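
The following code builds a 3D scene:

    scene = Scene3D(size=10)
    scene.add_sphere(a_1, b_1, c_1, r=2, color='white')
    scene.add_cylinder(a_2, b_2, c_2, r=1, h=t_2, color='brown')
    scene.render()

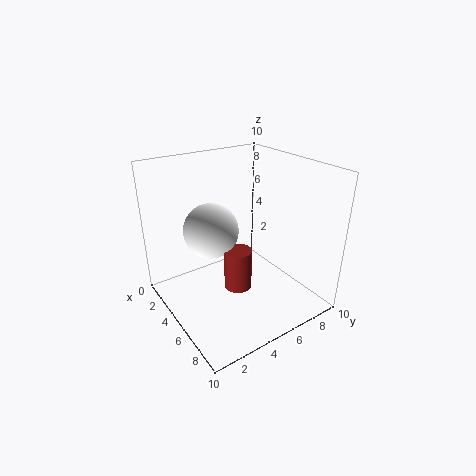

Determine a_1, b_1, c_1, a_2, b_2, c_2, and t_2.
a_1 = 3, b_1 = 4, c_1 = 5, a_2 = 5, b_2 = 5, c_2 = 1, t_2 = 3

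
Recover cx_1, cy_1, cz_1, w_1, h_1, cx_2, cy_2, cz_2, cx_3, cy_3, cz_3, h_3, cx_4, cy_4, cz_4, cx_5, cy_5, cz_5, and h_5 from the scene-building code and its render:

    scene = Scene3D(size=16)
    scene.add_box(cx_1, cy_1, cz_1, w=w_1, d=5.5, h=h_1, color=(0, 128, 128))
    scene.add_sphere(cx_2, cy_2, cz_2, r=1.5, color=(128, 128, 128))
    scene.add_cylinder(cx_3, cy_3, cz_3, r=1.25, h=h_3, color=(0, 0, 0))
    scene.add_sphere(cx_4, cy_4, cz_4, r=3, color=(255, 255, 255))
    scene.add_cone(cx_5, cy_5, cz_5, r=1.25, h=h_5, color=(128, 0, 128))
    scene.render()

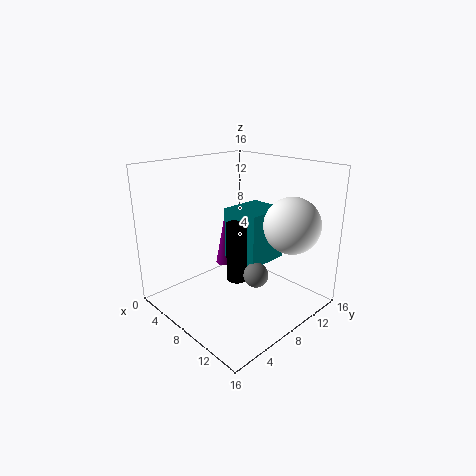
cx_1 = 3.5; cy_1 = 10; cz_1 = 3.5; w_1 = 5; h_1 = 6.5; cx_2 = 8.75; cy_2 = 10.25; cz_2 = 2.75; cx_3 = 6.5; cy_3 = 9.25; cz_3 = 1.75; h_3 = 7.25; cx_4 = 13; cy_4 = 11; cz_4 = 10; cx_5 = 2.75; cy_5 = 10.75; cz_5 = 2.25; h_5 = 6.75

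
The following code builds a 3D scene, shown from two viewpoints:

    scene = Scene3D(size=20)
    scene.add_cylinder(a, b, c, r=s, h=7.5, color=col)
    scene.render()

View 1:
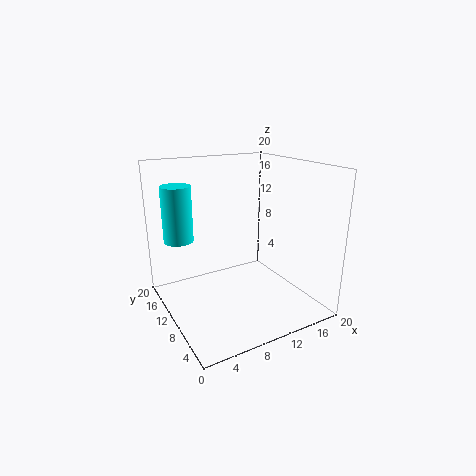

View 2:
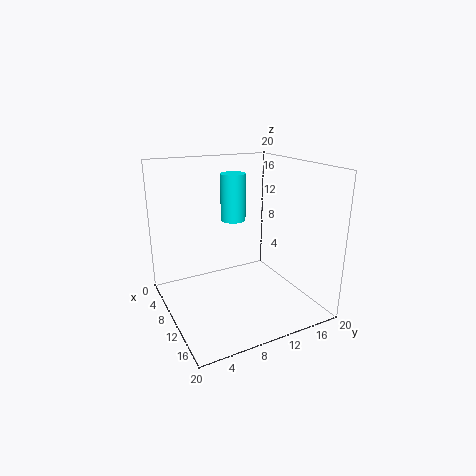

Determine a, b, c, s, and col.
a = 2.5, b = 13, c = 10, s = 2, col = 'cyan'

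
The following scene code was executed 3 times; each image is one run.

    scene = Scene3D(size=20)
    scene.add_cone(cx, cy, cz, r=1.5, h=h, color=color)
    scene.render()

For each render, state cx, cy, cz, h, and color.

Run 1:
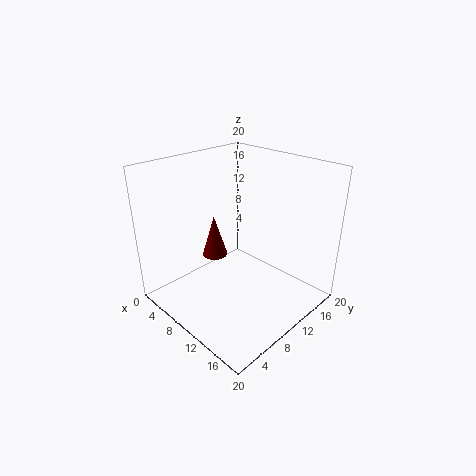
cx = 11.5, cy = 4.5, cz = 10.5, h = 5, color = 'maroon'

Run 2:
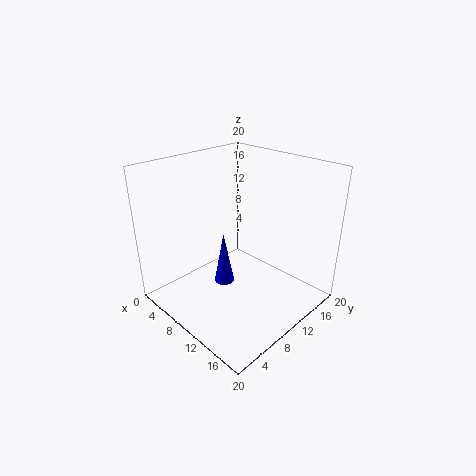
cx = 7, cy = 10, cz = 1.5, h = 8, color = 'blue'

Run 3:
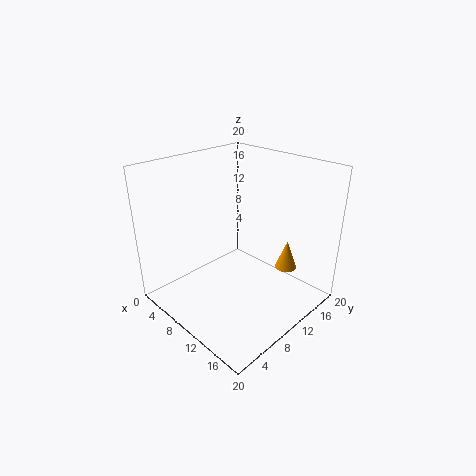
cx = 15.5, cy = 14, cz = 6, h = 4, color = 'orange'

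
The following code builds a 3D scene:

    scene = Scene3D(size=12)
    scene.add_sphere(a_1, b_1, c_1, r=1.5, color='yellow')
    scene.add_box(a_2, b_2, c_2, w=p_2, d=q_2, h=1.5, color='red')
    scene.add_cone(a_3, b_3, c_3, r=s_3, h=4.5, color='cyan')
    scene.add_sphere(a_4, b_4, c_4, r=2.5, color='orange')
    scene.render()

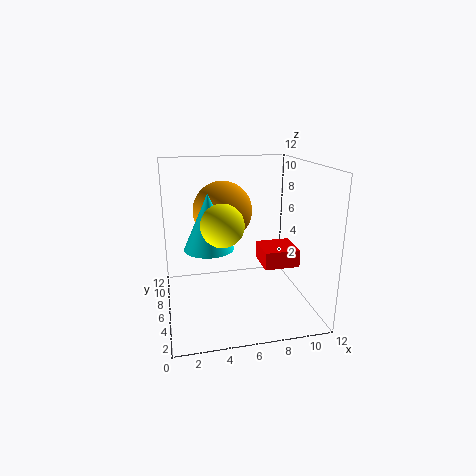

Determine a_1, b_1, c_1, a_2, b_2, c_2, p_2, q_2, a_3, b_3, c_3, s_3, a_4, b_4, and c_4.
a_1 = 4; b_1 = 2; c_1 = 8.5; a_2 = 8; b_2 = 4.5; c_2 = 3.5; p_2 = 3; q_2 = 3; a_3 = 3.5; b_3 = 5.5; c_3 = 5.5; s_3 = 2; a_4 = 5; b_4 = 7.5; c_4 = 8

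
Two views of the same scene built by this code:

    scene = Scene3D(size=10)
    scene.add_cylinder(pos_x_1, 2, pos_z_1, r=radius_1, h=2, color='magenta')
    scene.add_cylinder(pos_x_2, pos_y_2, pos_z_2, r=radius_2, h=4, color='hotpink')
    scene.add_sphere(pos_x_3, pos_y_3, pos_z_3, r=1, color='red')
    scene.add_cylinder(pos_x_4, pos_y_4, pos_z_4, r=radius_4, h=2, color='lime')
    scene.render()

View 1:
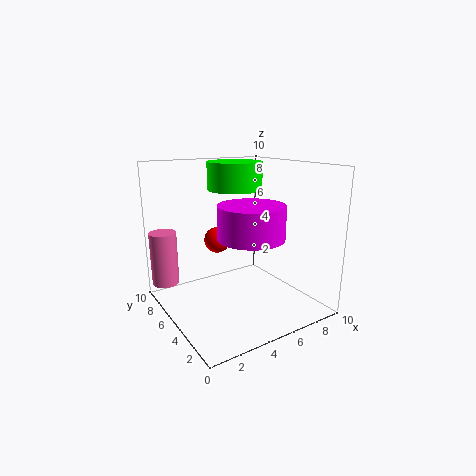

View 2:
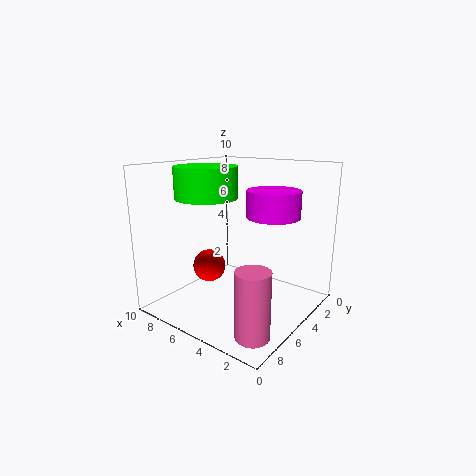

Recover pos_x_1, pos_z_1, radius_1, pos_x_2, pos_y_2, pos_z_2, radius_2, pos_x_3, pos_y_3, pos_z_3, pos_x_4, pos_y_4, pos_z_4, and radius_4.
pos_x_1 = 4, pos_z_1 = 6, radius_1 = 2, pos_x_2 = 1, pos_y_2 = 9, pos_z_2 = 1, radius_2 = 1, pos_x_3 = 5, pos_y_3 = 8, pos_z_3 = 4, pos_x_4 = 6, pos_y_4 = 7, pos_z_4 = 8, radius_4 = 2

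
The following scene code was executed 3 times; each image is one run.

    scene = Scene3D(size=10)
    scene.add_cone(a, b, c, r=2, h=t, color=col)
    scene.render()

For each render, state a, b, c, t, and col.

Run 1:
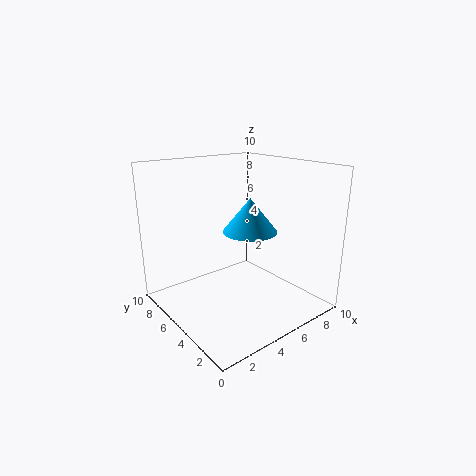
a = 6.5
b = 5.5
c = 5
t = 2.5
col = 'deepskyblue'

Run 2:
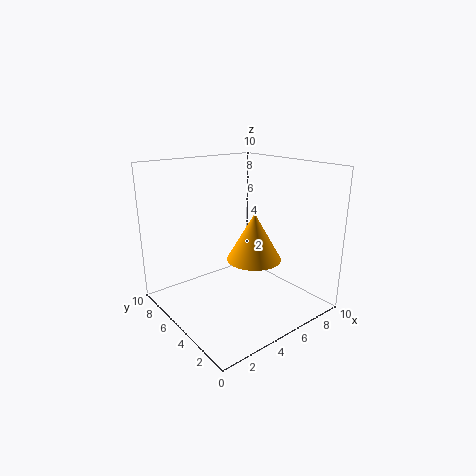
a = 6.5
b = 5
c = 3
t = 3.5
col = 'orange'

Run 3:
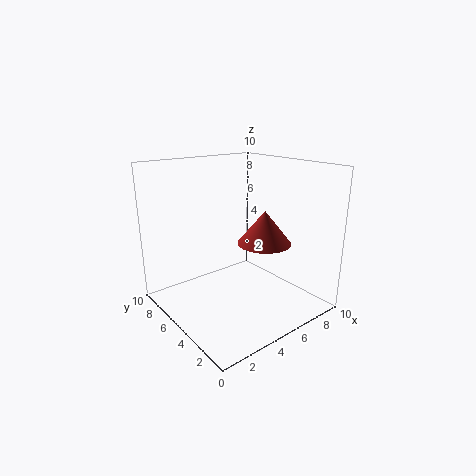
a = 7.5
b = 5
c = 4
t = 2.5
col = 'brown'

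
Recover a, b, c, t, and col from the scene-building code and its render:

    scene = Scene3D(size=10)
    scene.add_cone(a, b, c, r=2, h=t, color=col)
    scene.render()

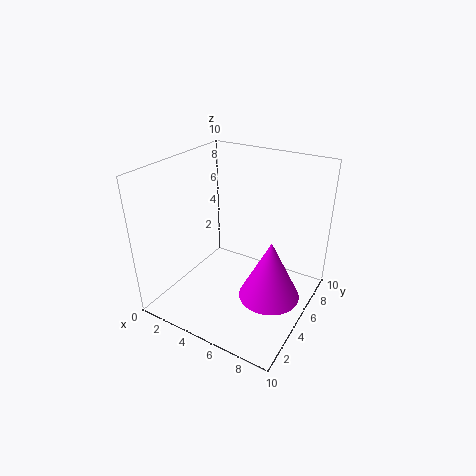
a = 8
b = 4
c = 2
t = 4
col = 'magenta'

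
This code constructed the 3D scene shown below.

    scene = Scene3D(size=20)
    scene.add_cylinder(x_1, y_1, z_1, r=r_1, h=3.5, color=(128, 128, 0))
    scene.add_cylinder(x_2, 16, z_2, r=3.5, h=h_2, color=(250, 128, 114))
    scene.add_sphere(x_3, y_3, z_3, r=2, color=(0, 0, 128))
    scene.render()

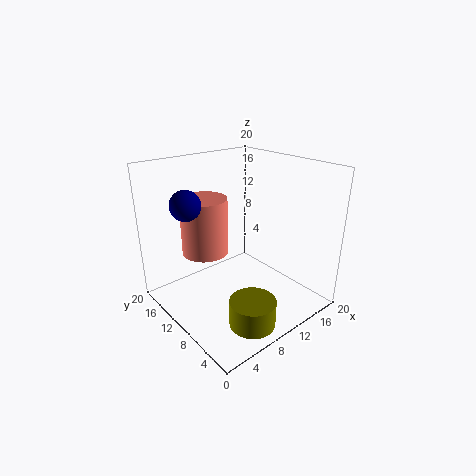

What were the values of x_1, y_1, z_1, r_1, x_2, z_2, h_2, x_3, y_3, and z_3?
x_1 = 7; y_1 = 3.5; z_1 = 1; r_1 = 3; x_2 = 8.5; z_2 = 6; h_2 = 8.5; x_3 = 3.5; y_3 = 12.5; z_3 = 15.5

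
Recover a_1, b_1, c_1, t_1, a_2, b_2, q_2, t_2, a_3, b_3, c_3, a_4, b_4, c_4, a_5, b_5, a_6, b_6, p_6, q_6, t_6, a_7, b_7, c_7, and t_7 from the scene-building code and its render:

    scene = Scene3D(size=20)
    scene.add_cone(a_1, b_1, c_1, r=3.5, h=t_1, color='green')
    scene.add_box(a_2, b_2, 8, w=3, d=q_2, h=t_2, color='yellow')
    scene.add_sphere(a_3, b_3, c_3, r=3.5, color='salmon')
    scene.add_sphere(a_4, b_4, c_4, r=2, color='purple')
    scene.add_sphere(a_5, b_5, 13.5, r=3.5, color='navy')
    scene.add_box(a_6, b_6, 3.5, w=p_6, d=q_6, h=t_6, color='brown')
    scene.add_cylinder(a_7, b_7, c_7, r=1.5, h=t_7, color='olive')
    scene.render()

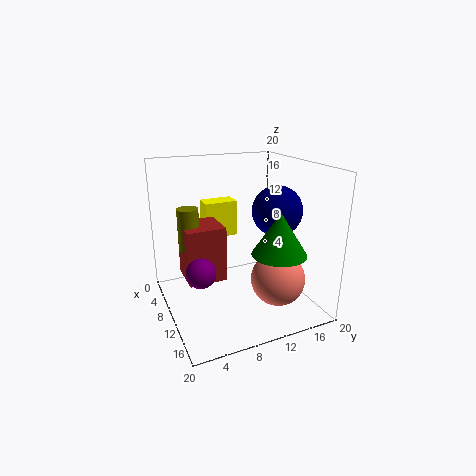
a_1 = 16, b_1 = 13, c_1 = 9.5, t_1 = 5.5, a_2 = 1, b_2 = 7.5, q_2 = 5, t_2 = 5.5, a_3 = 16, b_3 = 13, c_3 = 6, a_4 = 11.5, b_4 = 4, c_4 = 6.5, a_5 = 11, b_5 = 15.5, a_6 = 4, b_6 = 3, p_6 = 5.5, q_6 = 5.5, t_6 = 8, a_7 = 6.5, b_7 = 4, c_7 = 8, t_7 = 6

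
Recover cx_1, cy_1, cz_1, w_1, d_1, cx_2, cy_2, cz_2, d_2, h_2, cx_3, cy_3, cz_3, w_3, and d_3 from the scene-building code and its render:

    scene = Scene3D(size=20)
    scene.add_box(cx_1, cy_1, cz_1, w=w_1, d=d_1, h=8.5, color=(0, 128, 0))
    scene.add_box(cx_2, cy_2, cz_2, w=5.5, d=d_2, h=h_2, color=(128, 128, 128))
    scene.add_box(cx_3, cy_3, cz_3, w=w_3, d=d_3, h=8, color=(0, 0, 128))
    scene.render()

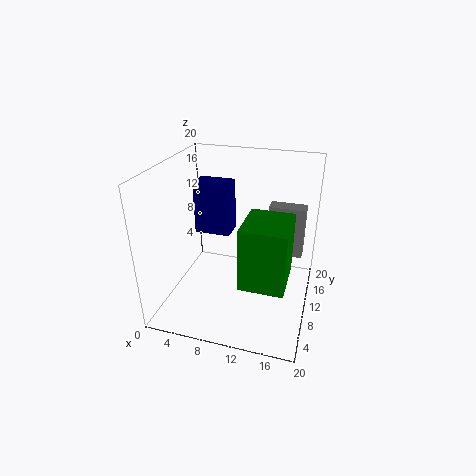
cx_1 = 11.5; cy_1 = 4.5; cz_1 = 5.5; w_1 = 6; d_1 = 7; cx_2 = 13; cy_2 = 16; cz_2 = 4.5; d_2 = 2.5; h_2 = 8; cx_3 = 2; cy_3 = 13.5; cz_3 = 8; w_3 = 5.5; d_3 = 3.5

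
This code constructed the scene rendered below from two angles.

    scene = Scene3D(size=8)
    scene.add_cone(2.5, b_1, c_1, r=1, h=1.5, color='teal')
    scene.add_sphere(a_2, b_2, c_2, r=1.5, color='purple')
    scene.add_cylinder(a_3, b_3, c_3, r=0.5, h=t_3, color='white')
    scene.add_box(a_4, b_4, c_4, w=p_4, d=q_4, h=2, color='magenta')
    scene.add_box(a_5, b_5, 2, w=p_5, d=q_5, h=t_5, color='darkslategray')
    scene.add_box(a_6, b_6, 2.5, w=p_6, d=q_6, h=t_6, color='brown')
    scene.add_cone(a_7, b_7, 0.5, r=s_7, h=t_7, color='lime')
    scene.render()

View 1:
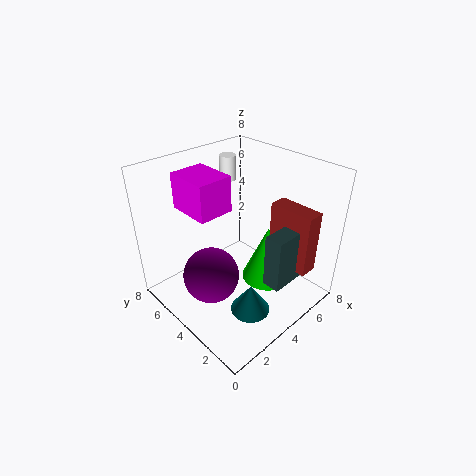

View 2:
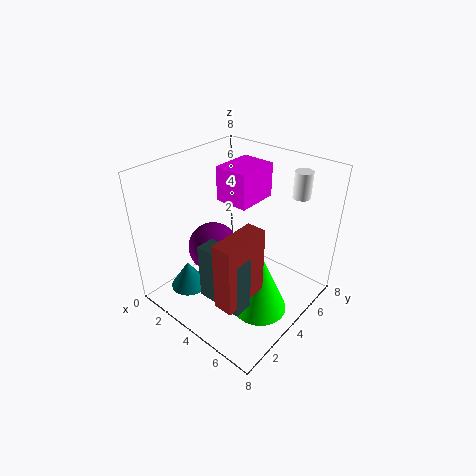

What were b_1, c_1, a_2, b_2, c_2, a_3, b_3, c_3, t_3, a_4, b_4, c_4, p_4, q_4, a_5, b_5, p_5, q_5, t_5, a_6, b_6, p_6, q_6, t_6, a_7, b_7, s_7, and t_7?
b_1 = 1.5
c_1 = 1.5
a_2 = 2
b_2 = 4
c_2 = 2.5
a_3 = 6
b_3 = 7
c_3 = 6
t_3 = 1.5
a_4 = 2
b_4 = 4.5
c_4 = 5.5
p_4 = 2
q_4 = 2.5
a_5 = 4
b_5 = 1
p_5 = 2.5
q_5 = 1
t_5 = 3
a_6 = 5.5
b_6 = 0.5
p_6 = 1
q_6 = 2.5
t_6 = 3.5
a_7 = 6
b_7 = 3.5
s_7 = 1.5
t_7 = 3.5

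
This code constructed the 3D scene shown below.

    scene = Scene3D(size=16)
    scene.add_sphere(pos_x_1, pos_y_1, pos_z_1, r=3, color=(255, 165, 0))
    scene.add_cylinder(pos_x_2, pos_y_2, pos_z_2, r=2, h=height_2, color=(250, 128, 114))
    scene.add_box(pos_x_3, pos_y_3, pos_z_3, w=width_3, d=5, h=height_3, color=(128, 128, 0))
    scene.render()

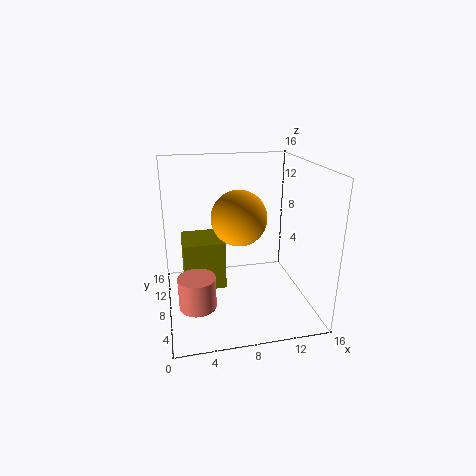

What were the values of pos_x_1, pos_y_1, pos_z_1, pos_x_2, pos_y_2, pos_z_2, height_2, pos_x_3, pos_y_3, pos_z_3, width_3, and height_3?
pos_x_1 = 8; pos_y_1 = 7.5; pos_z_1 = 10.5; pos_x_2 = 3; pos_y_2 = 5.5; pos_z_2 = 1.5; height_2 = 3.5; pos_x_3 = 2; pos_y_3 = 10; pos_z_3 = 0.5; width_3 = 5; height_3 = 6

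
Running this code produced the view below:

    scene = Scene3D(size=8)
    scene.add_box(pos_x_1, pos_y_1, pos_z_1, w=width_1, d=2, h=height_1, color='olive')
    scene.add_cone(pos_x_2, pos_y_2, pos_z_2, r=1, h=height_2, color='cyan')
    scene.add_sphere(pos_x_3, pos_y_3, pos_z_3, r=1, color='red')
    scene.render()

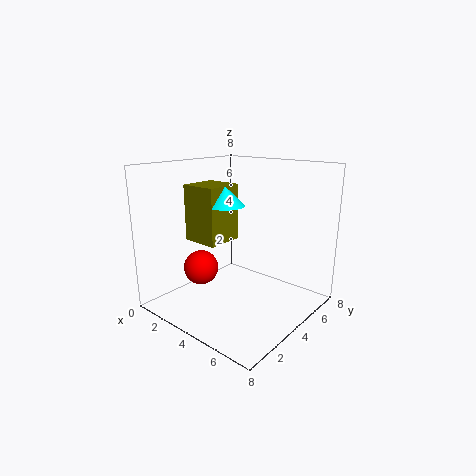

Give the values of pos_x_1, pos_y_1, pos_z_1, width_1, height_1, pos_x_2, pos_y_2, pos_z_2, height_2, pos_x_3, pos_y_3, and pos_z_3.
pos_x_1 = 2
pos_y_1 = 2
pos_z_1 = 4
width_1 = 2
height_1 = 3
pos_x_2 = 4
pos_y_2 = 3
pos_z_2 = 6
height_2 = 1
pos_x_3 = 2
pos_y_3 = 3
pos_z_3 = 2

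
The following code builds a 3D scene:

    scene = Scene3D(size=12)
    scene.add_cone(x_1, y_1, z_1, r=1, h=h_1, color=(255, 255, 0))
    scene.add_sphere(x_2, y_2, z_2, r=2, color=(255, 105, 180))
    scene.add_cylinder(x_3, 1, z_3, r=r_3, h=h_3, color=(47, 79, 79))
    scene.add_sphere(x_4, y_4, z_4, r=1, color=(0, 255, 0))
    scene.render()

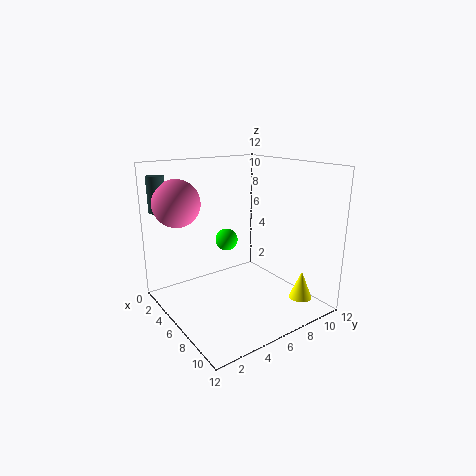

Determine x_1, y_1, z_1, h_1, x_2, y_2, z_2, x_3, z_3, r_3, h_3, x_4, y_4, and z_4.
x_1 = 9
y_1 = 10.75
z_1 = 0.25
h_1 = 2.5
x_2 = 2.5
y_2 = 2.25
z_2 = 8.75
x_3 = 1.5
z_3 = 8
r_3 = 0.75
h_3 = 3
x_4 = 3.5
y_4 = 6.5
z_4 = 5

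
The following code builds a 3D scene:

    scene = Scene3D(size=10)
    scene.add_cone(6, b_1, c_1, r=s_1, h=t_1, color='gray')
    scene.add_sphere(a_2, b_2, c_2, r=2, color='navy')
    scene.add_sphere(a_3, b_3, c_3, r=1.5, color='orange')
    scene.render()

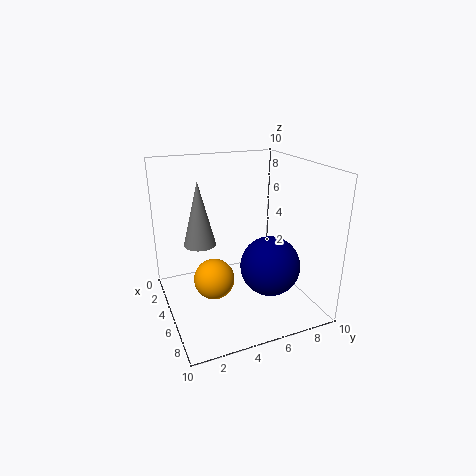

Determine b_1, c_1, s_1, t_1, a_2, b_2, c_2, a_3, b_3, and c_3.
b_1 = 2
c_1 = 5.5
s_1 = 1
t_1 = 4
a_2 = 7
b_2 = 6.5
c_2 = 3.5
a_3 = 4
b_3 = 3.5
c_3 = 1.5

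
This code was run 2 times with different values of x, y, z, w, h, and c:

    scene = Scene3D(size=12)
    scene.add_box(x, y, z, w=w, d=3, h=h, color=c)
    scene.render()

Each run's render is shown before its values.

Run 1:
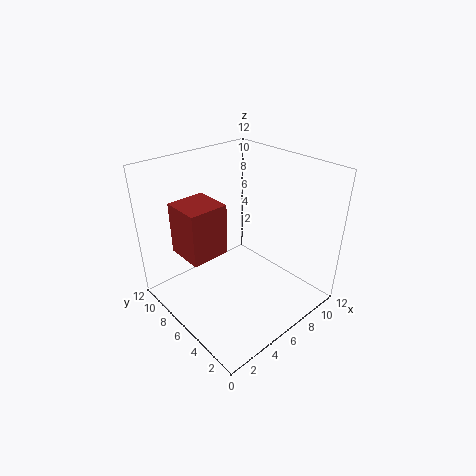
x = 1
y = 5
z = 6
w = 3
h = 4
c = 'brown'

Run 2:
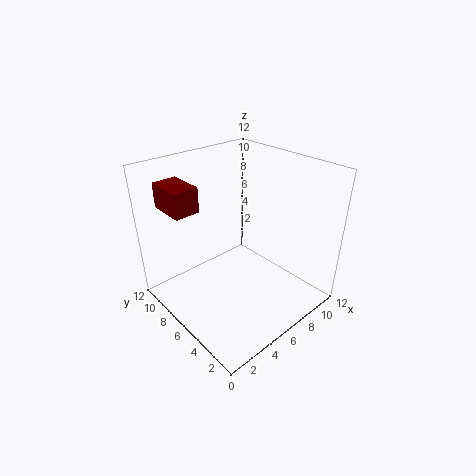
x = 1
y = 7
z = 9
w = 2
h = 2
c = 'maroon'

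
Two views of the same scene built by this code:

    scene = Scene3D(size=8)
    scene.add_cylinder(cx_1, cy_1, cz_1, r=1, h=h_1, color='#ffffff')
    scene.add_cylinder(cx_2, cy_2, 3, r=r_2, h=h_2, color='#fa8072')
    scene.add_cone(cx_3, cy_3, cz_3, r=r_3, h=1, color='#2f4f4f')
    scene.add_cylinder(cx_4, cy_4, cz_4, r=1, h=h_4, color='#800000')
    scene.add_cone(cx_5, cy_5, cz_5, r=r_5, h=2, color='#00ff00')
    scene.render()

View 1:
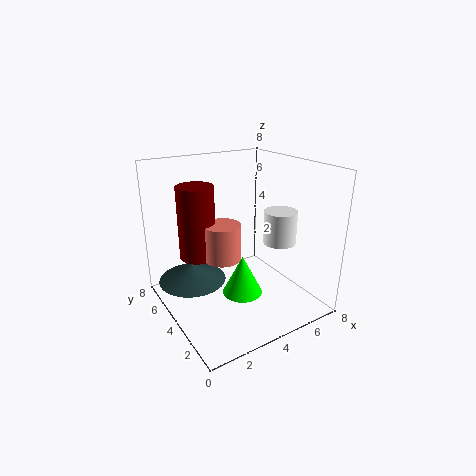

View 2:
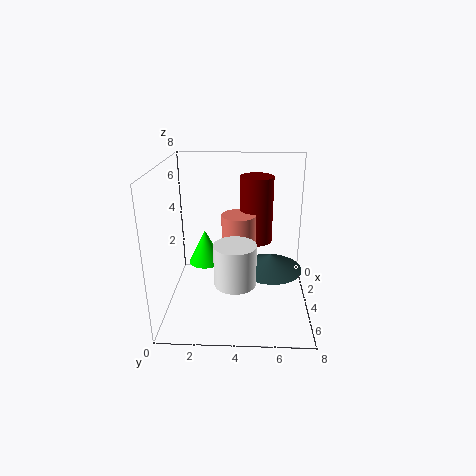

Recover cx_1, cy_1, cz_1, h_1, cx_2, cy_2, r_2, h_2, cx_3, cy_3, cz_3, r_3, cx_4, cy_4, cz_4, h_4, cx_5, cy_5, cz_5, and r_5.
cx_1 = 7; cy_1 = 4; cz_1 = 3; h_1 = 2; cx_2 = 3; cy_2 = 4; r_2 = 1; h_2 = 2; cx_3 = 2; cy_3 = 6; cz_3 = 1; r_3 = 2; cx_4 = 2; cy_4 = 5; cz_4 = 3; h_4 = 4; cx_5 = 3; cy_5 = 2; cz_5 = 2; r_5 = 1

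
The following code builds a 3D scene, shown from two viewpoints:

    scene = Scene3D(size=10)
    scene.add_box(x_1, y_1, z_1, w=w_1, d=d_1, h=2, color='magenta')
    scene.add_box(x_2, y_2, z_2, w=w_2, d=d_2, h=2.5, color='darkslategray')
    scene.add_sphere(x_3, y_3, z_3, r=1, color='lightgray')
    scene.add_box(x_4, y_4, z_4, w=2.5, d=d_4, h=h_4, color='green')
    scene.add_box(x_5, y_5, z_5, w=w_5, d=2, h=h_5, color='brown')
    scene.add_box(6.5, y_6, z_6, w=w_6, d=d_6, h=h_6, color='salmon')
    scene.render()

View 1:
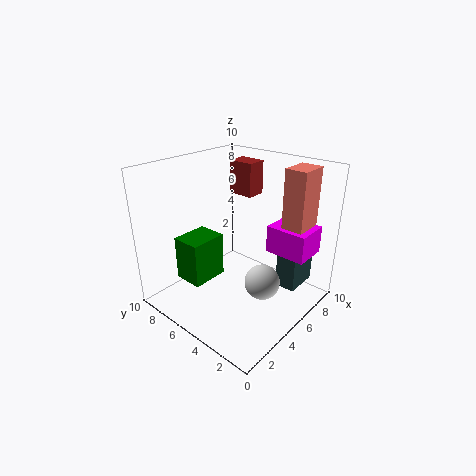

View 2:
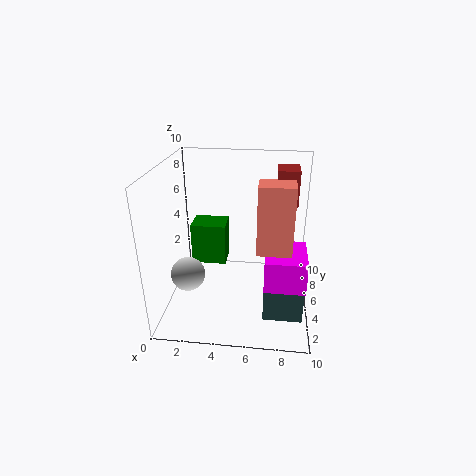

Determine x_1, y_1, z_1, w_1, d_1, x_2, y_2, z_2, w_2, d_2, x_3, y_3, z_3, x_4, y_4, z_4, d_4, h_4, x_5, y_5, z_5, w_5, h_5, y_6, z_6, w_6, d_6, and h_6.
x_1 = 7
y_1 = 1
z_1 = 3.5
w_1 = 2.5
d_1 = 3
x_2 = 7
y_2 = 1.5
z_2 = 1
w_2 = 2.5
d_2 = 1.5
x_3 = 2.5
y_3 = 1
z_3 = 4.5
x_4 = 1.5
y_4 = 5.5
z_4 = 2.5
d_4 = 2
h_4 = 3
x_5 = 7.5
y_5 = 6
z_5 = 7
w_5 = 1.5
h_5 = 2.5
y_6 = 1
z_6 = 6
w_6 = 2
d_6 = 1.5
h_6 = 4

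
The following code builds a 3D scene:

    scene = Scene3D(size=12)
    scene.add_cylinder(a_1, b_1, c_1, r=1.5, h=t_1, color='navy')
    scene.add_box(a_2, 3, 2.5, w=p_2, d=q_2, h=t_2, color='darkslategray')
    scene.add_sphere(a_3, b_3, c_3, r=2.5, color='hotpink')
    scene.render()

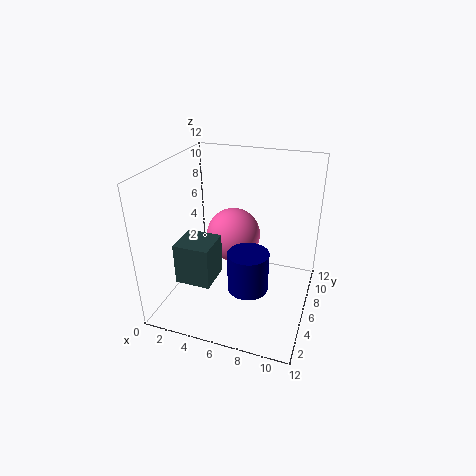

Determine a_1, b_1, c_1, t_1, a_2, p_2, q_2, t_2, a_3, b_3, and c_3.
a_1 = 8; b_1 = 2.5; c_1 = 4; t_1 = 3; a_2 = 1.5; p_2 = 3; q_2 = 3; t_2 = 3.5; a_3 = 4.5; b_3 = 9; c_3 = 4.5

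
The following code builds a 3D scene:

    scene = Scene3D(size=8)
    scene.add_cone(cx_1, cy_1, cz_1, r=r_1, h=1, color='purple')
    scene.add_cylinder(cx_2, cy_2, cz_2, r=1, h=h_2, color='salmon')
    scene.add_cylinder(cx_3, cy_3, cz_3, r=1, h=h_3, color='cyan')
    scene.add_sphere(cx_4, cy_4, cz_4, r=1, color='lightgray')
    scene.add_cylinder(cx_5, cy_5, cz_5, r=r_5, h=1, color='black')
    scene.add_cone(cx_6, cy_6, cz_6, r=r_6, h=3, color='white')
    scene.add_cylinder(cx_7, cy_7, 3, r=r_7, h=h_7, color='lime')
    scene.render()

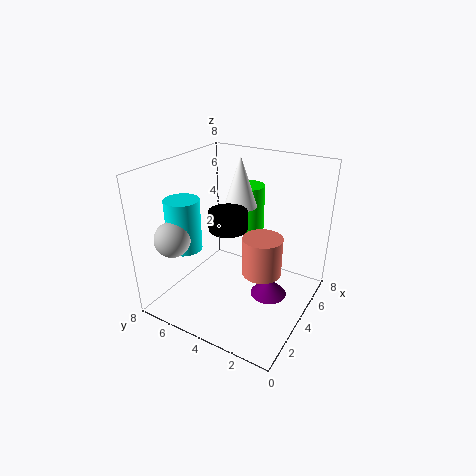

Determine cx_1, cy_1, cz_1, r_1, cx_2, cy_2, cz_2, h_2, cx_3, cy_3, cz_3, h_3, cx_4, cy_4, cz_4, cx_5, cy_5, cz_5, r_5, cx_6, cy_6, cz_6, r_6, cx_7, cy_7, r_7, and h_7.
cx_1 = 4
cy_1 = 2
cz_1 = 1
r_1 = 1
cx_2 = 3
cy_2 = 2
cz_2 = 3
h_2 = 2
cx_3 = 3
cy_3 = 7
cz_3 = 3
h_3 = 3
cx_4 = 2
cy_4 = 7
cz_4 = 4
cx_5 = 3
cy_5 = 4
cz_5 = 5
r_5 = 1
cx_6 = 6
cy_6 = 5
cz_6 = 5
r_6 = 1
cx_7 = 7
cy_7 = 5
r_7 = 1
h_7 = 3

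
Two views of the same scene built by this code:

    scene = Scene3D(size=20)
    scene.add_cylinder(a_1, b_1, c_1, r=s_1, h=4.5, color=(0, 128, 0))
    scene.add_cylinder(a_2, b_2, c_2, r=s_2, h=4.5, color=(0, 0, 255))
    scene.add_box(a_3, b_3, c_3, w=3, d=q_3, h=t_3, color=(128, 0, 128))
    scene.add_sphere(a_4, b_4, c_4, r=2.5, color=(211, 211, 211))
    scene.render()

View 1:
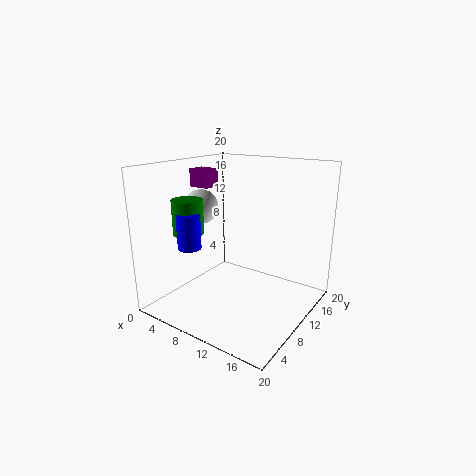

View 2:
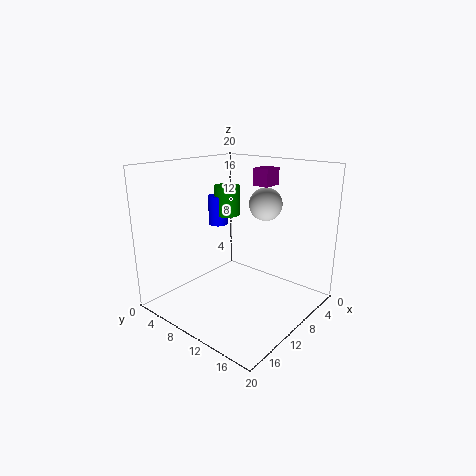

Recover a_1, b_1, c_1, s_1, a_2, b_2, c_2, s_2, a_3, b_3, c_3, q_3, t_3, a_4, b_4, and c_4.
a_1 = 6
b_1 = 4.5
c_1 = 11.5
s_1 = 2
a_2 = 7
b_2 = 3.5
c_2 = 10
s_2 = 1.5
a_3 = 2.5
b_3 = 9
c_3 = 16.5
q_3 = 2.5
t_3 = 2.5
a_4 = 3.5
b_4 = 10
c_4 = 13.5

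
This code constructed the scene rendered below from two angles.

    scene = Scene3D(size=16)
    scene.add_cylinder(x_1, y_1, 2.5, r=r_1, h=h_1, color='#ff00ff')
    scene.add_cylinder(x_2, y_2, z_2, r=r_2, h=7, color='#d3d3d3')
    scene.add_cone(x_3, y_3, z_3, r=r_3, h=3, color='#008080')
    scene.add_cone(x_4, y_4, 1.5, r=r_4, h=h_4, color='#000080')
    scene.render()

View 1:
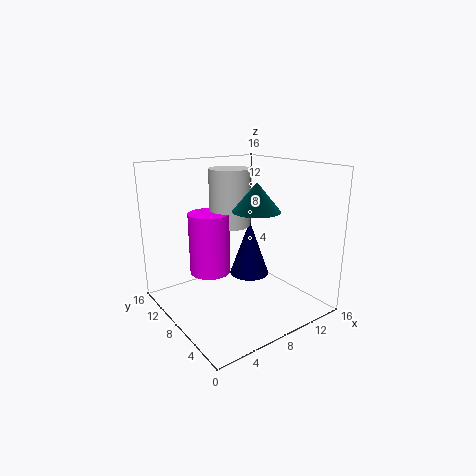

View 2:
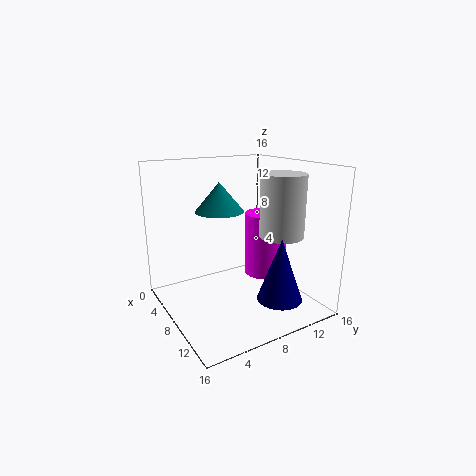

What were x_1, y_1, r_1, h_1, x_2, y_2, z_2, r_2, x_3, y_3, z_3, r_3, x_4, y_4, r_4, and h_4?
x_1 = 7; y_1 = 12.5; r_1 = 2.5; h_1 = 7.5; x_2 = 10; y_2 = 12.5; z_2 = 8; r_2 = 2.5; x_3 = 8.5; y_3 = 5.5; z_3 = 11.5; r_3 = 2.5; x_4 = 12; y_4 = 11; r_4 = 2.5; h_4 = 7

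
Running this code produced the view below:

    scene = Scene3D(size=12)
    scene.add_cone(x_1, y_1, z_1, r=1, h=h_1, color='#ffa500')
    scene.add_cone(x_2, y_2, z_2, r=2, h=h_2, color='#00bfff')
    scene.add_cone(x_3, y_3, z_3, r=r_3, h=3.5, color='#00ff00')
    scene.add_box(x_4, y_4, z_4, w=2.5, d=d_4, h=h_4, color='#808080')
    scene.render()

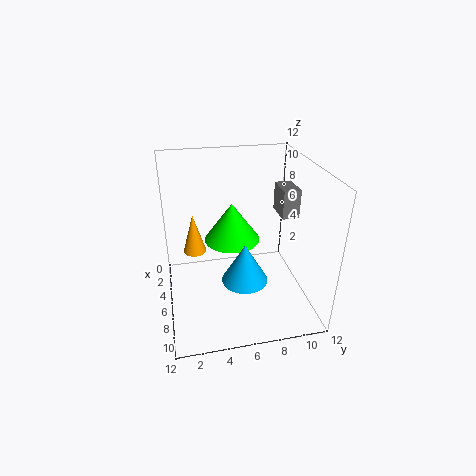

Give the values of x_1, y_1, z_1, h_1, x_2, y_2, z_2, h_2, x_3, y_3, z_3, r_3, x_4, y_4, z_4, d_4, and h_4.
x_1 = 4
y_1 = 2.5
z_1 = 4
h_1 = 3.5
x_2 = 6.5
y_2 = 6.5
z_2 = 2
h_2 = 3.5
x_3 = 3.5
y_3 = 6
z_3 = 4.5
r_3 = 2.5
x_4 = 3
y_4 = 10
z_4 = 7
d_4 = 1.5
h_4 = 2.5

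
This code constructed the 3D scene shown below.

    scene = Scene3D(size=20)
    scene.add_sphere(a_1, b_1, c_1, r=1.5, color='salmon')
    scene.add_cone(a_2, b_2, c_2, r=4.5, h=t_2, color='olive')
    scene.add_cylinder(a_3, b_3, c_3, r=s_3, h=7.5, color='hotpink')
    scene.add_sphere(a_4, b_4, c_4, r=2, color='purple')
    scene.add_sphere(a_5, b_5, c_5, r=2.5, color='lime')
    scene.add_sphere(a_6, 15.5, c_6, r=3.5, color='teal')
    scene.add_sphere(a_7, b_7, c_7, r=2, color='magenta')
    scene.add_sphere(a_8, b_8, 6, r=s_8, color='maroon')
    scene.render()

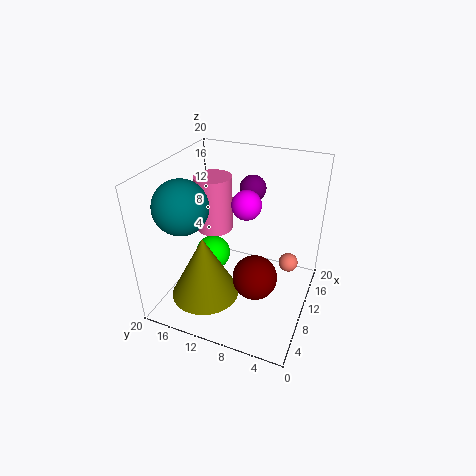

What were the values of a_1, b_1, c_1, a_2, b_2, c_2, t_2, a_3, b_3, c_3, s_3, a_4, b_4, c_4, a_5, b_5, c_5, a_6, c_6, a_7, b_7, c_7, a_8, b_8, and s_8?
a_1 = 16.5, b_1 = 4, c_1 = 3, a_2 = 4.5, b_2 = 12.5, c_2 = 4, t_2 = 8.5, a_3 = 10, b_3 = 13.5, c_3 = 11, s_3 = 2.5, a_4 = 17, b_4 = 10.5, c_4 = 14.5, a_5 = 10, b_5 = 14, c_5 = 6.5, a_6 = 5, c_6 = 16, a_7 = 10.5, b_7 = 9, c_7 = 15, a_8 = 7.5, b_8 = 6.5, s_8 = 3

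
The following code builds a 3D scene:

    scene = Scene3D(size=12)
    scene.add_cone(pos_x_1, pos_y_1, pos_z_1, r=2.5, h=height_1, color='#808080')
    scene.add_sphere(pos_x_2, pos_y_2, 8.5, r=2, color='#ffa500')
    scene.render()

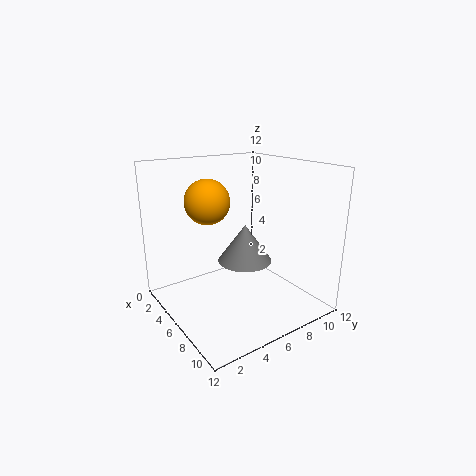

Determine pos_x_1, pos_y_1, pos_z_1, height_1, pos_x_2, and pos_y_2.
pos_x_1 = 4.25
pos_y_1 = 8
pos_z_1 = 2.75
height_1 = 3.5
pos_x_2 = 2.75
pos_y_2 = 5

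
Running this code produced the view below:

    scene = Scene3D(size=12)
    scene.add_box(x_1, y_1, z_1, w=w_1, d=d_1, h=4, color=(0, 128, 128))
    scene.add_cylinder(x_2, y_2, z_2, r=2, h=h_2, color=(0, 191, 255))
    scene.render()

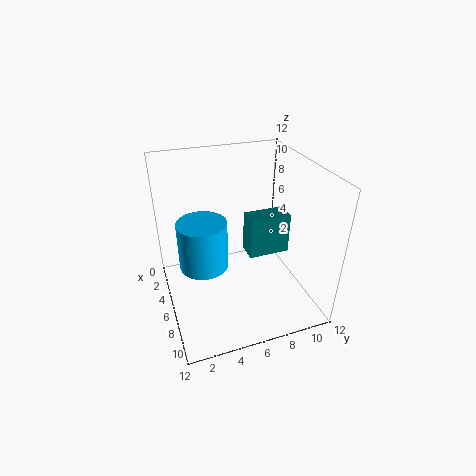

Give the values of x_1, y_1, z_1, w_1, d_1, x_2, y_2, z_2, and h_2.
x_1 = 2, y_1 = 8, z_1 = 2, w_1 = 2, d_1 = 4, x_2 = 6, y_2 = 3, z_2 = 4, h_2 = 4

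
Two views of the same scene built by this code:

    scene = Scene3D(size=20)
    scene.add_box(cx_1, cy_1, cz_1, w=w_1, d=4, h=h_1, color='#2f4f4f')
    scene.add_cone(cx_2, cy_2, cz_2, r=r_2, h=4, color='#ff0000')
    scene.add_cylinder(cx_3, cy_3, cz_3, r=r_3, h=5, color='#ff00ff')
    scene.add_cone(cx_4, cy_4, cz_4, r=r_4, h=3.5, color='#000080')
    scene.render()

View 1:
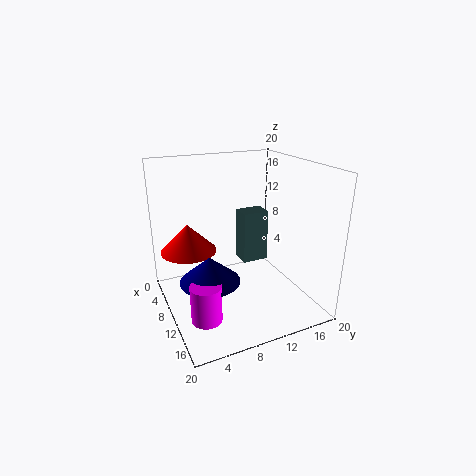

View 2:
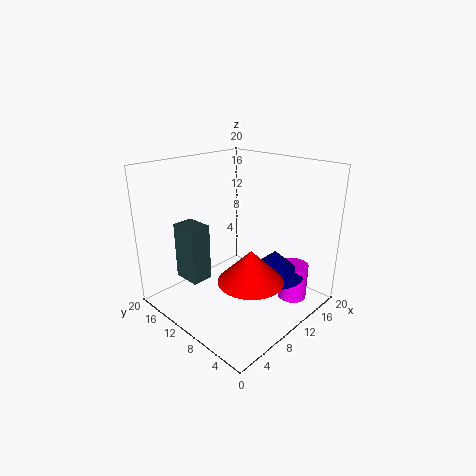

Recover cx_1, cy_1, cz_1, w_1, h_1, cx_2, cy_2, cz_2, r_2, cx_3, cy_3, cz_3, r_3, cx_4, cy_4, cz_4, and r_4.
cx_1 = 4; cy_1 = 12.5; cz_1 = 4; w_1 = 3; h_1 = 8; cx_2 = 6; cy_2 = 4; cz_2 = 7.5; r_2 = 4; cx_3 = 14.5; cy_3 = 3.5; cz_3 = 1.5; r_3 = 2; cx_4 = 12; cy_4 = 5; cz_4 = 5.5; r_4 = 4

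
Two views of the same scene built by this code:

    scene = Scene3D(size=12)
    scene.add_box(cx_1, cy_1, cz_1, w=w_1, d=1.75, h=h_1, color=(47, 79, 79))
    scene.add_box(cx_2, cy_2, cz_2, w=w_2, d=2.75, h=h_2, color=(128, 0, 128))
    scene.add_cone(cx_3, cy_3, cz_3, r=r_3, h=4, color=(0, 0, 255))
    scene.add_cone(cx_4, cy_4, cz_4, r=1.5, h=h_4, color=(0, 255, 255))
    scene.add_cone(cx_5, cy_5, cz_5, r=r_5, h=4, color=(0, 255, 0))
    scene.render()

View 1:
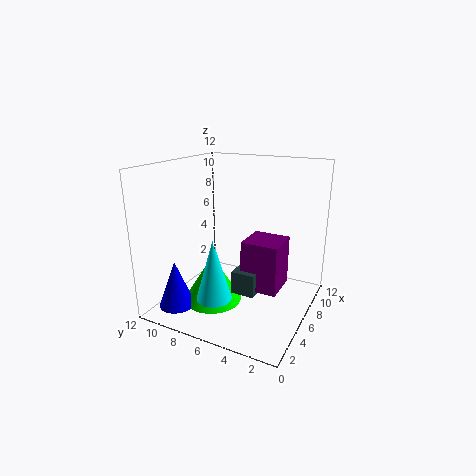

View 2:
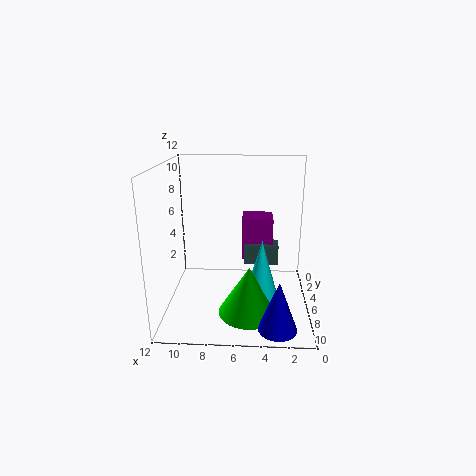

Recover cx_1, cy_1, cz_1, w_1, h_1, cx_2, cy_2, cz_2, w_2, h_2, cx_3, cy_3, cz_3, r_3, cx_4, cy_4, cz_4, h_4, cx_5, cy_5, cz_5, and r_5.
cx_1 = 2.5; cy_1 = 3; cz_1 = 3; w_1 = 3; h_1 = 1.75; cx_2 = 3; cy_2 = 1.5; cz_2 = 3.25; w_2 = 2.75; h_2 = 3.75; cx_3 = 2.75; cy_3 = 10.25; cz_3 = 0.25; r_3 = 1.5; cx_4 = 4; cy_4 = 7.25; cz_4 = 1; h_4 = 5.25; cx_5 = 5; cy_5 = 8; cz_5 = 0.25; r_5 = 2.5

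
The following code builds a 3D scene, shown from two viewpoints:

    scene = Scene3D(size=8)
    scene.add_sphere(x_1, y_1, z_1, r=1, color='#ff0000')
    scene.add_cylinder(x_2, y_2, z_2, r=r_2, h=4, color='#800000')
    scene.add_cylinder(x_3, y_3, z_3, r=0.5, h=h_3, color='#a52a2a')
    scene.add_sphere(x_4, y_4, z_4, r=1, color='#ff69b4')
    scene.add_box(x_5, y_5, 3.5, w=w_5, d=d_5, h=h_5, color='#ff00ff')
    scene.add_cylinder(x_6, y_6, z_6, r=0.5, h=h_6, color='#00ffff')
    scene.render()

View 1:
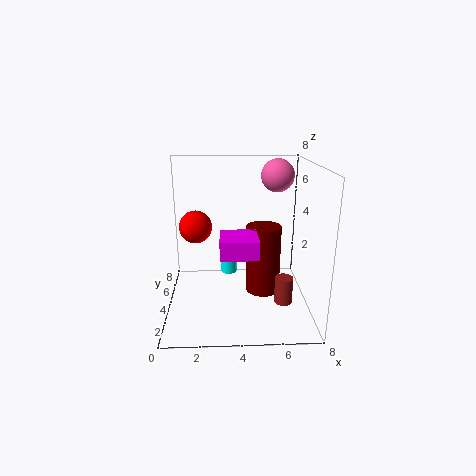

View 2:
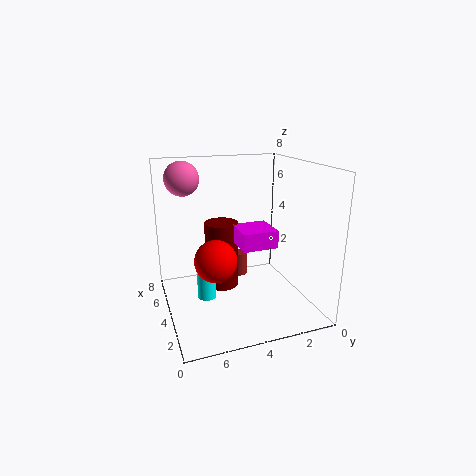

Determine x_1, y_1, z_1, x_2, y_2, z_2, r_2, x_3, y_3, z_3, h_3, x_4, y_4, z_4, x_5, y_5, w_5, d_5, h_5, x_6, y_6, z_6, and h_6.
x_1 = 1.5, y_1 = 6, z_1 = 4, x_2 = 5.5, y_2 = 4.5, z_2 = 0.5, r_2 = 1, x_3 = 6.5, y_3 = 3, z_3 = 0.5, h_3 = 1.5, x_4 = 6.5, y_4 = 6.5, z_4 = 7, x_5 = 3, y_5 = 2, w_5 = 2, d_5 = 2, h_5 = 1, x_6 = 3.5, y_6 = 6, z_6 = 1, h_6 = 1.5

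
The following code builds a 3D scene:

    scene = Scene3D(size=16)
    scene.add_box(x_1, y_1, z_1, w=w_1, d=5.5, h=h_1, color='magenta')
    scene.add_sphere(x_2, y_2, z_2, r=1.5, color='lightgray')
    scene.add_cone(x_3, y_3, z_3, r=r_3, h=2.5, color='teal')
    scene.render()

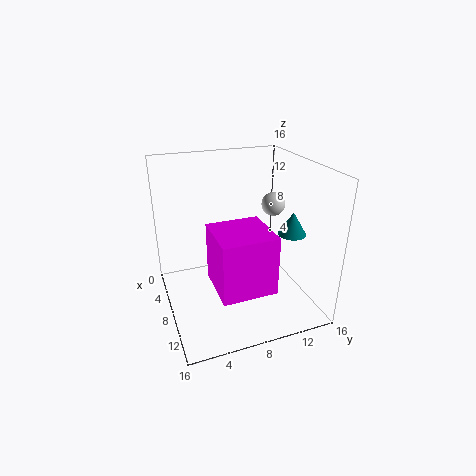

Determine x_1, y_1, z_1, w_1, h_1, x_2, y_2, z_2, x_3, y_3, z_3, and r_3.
x_1 = 9.5; y_1 = 4; z_1 = 5; w_1 = 5.5; h_1 = 6; x_2 = 3.5; y_2 = 14.5; z_2 = 9.5; x_3 = 11; y_3 = 13; z_3 = 9; r_3 = 1.5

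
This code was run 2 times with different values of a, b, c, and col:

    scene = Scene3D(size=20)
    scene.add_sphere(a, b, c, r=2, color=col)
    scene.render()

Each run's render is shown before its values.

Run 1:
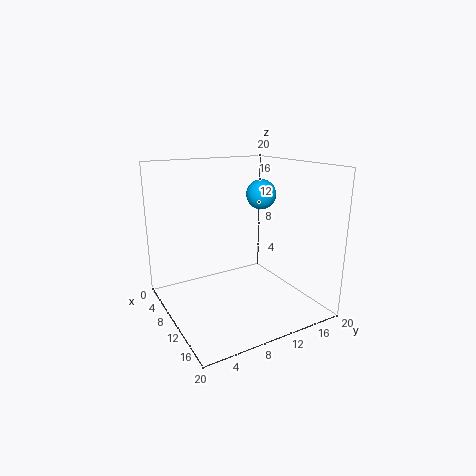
a = 11
b = 13
c = 16
col = 'deepskyblue'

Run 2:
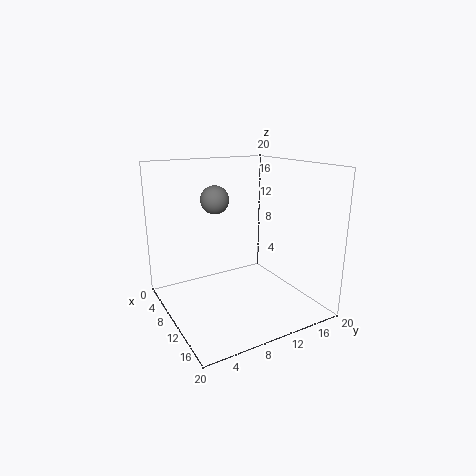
a = 7
b = 8
c = 15
col = 'gray'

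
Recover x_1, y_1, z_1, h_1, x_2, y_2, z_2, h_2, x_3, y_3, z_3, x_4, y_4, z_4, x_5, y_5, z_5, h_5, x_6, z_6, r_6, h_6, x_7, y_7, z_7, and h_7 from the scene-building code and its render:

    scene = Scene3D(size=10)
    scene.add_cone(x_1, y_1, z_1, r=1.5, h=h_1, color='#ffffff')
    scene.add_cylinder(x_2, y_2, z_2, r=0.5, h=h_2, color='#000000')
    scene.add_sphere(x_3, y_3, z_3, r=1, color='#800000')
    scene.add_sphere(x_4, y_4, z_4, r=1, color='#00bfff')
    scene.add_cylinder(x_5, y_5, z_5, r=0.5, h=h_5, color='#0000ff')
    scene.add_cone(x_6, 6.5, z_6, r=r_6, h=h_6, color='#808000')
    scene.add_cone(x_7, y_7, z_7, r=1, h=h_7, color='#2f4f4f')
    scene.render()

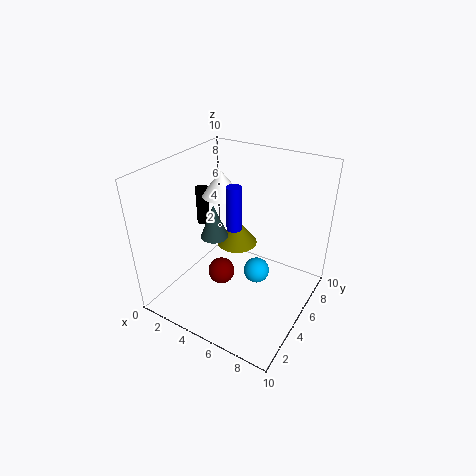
x_1 = 2; y_1 = 7.5; z_1 = 6.5; h_1 = 2; x_2 = 0.5; y_2 = 7; z_2 = 4; h_2 = 3; x_3 = 3.5; y_3 = 5; z_3 = 1.5; x_4 = 5.5; y_4 = 7; z_4 = 1; x_5 = 5; y_5 = 4.5; z_5 = 6; h_5 = 3; x_6 = 4; z_6 = 3.5; r_6 = 1.5; h_6 = 2; x_7 = 3; y_7 = 5; z_7 = 4.5; h_7 = 2.5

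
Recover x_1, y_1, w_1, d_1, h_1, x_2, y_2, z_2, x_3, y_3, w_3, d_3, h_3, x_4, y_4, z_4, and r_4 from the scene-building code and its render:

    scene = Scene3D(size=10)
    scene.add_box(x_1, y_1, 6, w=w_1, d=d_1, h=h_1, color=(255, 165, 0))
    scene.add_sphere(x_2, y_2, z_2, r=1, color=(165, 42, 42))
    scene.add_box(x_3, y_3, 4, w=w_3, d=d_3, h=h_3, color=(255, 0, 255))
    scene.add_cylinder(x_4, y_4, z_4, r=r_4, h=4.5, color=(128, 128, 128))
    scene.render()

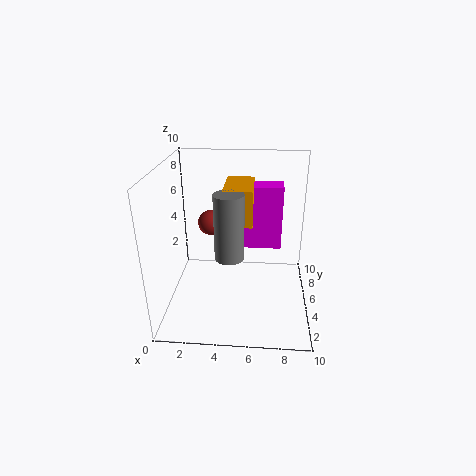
x_1 = 4; y_1 = 4.5; w_1 = 2; d_1 = 3.5; h_1 = 2.5; x_2 = 2.5; y_2 = 8.5; z_2 = 4.5; x_3 = 5; y_3 = 5.5; w_3 = 3; d_3 = 1.5; h_3 = 4.5; x_4 = 4.5; y_4 = 4; z_4 = 4; r_4 = 1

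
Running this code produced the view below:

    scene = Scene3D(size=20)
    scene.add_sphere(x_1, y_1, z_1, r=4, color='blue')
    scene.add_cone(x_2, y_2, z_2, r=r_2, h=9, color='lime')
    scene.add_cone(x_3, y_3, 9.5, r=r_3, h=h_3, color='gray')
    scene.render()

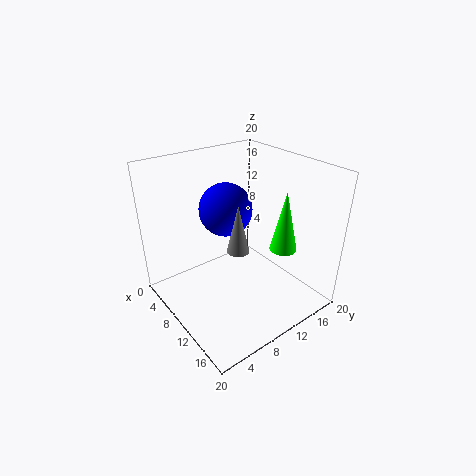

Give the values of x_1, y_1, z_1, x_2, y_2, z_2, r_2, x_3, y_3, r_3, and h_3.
x_1 = 5
y_1 = 11.5
z_1 = 12
x_2 = 12.5
y_2 = 16.5
z_2 = 7
r_2 = 2
x_3 = 12
y_3 = 8.5
r_3 = 1.5
h_3 = 6.5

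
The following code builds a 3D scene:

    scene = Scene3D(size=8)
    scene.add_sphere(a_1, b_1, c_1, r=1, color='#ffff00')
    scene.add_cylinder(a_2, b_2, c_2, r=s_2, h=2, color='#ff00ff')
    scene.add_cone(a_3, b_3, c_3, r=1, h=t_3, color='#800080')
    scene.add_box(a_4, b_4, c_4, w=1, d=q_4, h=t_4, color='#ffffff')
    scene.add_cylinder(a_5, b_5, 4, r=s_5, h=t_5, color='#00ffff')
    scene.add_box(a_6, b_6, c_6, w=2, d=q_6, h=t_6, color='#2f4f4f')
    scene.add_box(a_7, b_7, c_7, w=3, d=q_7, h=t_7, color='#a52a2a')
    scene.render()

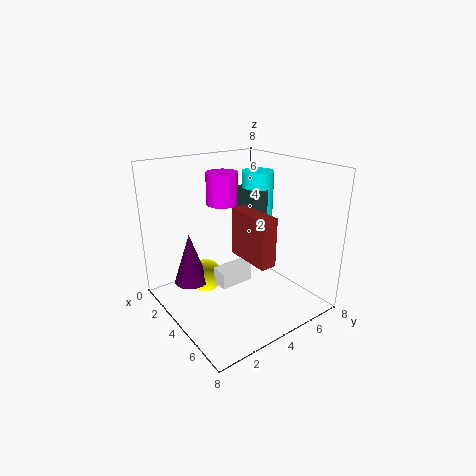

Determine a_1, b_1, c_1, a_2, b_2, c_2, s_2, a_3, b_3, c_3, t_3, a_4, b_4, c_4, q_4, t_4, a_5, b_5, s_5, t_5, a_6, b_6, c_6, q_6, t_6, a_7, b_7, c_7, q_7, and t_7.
a_1 = 2, b_1 = 3, c_1 = 1, a_2 = 1, b_2 = 5, c_2 = 5, s_2 = 1, a_3 = 2, b_3 = 2, c_3 = 1, t_3 = 3, a_4 = 3, b_4 = 3, c_4 = 1, q_4 = 2, t_4 = 1, a_5 = 2, b_5 = 7, s_5 = 1, t_5 = 3, a_6 = 1, b_6 = 6, c_6 = 3, q_6 = 1, t_6 = 3, a_7 = 2, b_7 = 5, c_7 = 2, q_7 = 1, t_7 = 3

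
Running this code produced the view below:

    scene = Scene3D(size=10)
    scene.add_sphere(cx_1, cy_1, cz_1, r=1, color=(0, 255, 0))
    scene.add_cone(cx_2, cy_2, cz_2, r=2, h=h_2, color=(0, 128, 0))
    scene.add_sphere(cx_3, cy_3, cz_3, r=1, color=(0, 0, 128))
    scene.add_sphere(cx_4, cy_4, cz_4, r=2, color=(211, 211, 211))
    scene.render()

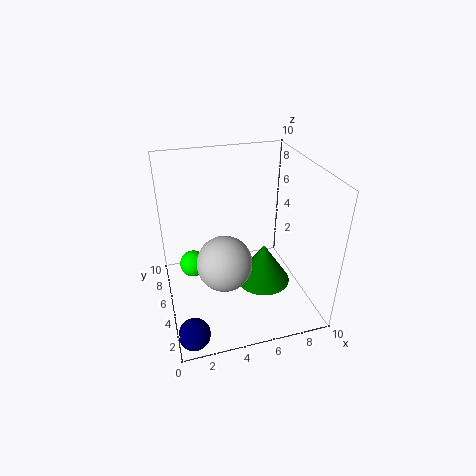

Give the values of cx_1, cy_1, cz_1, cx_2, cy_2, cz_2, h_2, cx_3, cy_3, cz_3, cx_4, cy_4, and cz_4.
cx_1 = 2, cy_1 = 7, cz_1 = 2, cx_2 = 7, cy_2 = 5, cz_2 = 1, h_2 = 3, cx_3 = 1, cy_3 = 1, cz_3 = 1, cx_4 = 4, cy_4 = 5, cz_4 = 3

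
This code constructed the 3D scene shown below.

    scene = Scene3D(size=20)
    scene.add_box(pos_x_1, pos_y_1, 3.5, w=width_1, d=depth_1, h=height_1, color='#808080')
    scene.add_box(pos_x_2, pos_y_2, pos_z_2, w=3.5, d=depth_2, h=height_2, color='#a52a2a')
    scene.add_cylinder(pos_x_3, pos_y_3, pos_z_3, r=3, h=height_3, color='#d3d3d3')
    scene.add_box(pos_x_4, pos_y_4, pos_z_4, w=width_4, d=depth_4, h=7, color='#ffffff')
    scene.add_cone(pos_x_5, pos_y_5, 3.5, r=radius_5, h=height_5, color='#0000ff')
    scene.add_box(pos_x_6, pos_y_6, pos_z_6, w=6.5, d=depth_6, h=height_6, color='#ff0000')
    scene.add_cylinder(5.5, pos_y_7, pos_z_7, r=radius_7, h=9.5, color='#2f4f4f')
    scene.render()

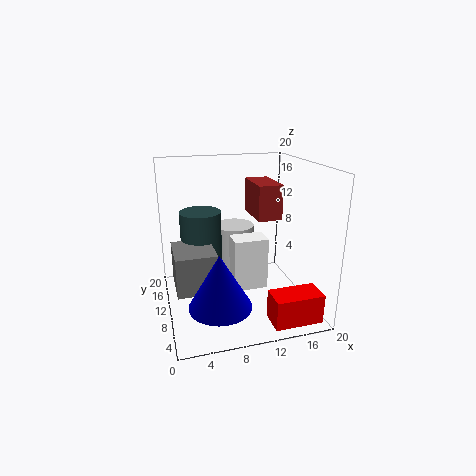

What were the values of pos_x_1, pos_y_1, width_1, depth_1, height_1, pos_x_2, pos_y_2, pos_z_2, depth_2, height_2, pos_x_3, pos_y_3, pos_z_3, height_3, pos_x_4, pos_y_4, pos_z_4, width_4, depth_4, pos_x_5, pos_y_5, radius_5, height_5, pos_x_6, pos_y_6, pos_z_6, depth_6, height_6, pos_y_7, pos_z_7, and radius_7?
pos_x_1 = 1
pos_y_1 = 7
width_1 = 5.5
depth_1 = 6.5
height_1 = 5.5
pos_x_2 = 13
pos_y_2 = 10
pos_z_2 = 12
depth_2 = 6.5
height_2 = 5
pos_x_3 = 11
pos_y_3 = 15.5
pos_z_3 = 3.5
height_3 = 6.5
pos_x_4 = 8.5
pos_y_4 = 6
pos_z_4 = 4
width_4 = 4.5
depth_4 = 3
pos_x_5 = 6
pos_y_5 = 4
radius_5 = 4
height_5 = 7
pos_x_6 = 12.5
pos_y_6 = 1
pos_z_6 = 0.5
depth_6 = 3.5
height_6 = 4
pos_y_7 = 14
pos_z_7 = 3.5
radius_7 = 3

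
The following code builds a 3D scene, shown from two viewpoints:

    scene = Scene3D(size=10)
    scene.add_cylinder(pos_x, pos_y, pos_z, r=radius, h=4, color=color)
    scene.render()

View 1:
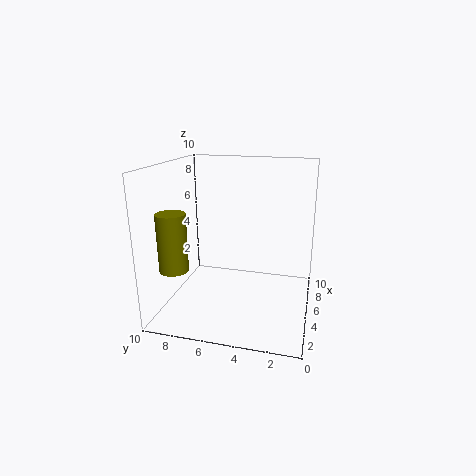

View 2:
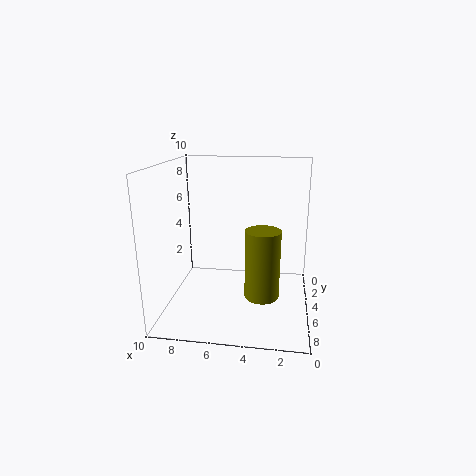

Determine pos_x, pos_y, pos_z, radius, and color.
pos_x = 3
pos_y = 9
pos_z = 3
radius = 1
color = 'olive'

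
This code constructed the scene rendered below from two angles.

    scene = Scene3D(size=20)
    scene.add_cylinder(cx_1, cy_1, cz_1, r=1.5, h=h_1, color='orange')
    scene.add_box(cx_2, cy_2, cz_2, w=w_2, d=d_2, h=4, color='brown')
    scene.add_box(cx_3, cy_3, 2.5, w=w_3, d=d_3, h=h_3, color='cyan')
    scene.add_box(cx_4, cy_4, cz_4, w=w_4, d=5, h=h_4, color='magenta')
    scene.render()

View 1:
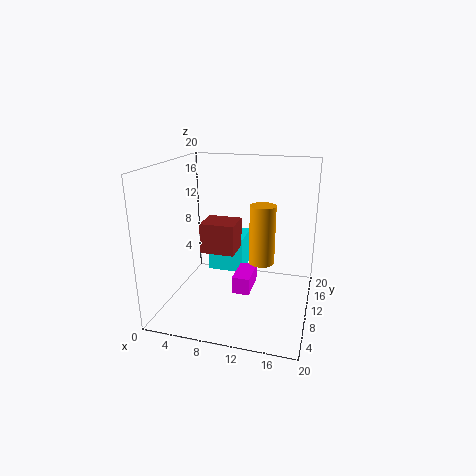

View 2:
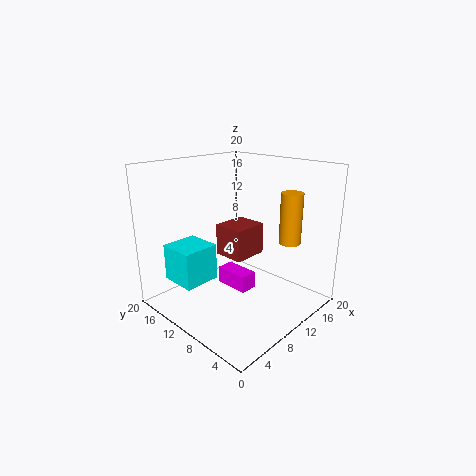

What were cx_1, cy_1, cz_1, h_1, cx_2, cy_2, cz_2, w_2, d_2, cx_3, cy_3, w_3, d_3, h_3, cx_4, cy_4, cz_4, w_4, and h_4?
cx_1 = 14.5; cy_1 = 4.5; cz_1 = 9.5; h_1 = 7; cx_2 = 6; cy_2 = 6; cz_2 = 9; w_2 = 4.5; d_2 = 4; cx_3 = 4; cy_3 = 14; w_3 = 5.5; d_3 = 5.5; h_3 = 5.5; cx_4 = 9.5; cy_4 = 8.5; cz_4 = 2; w_4 = 2.5; h_4 = 2.5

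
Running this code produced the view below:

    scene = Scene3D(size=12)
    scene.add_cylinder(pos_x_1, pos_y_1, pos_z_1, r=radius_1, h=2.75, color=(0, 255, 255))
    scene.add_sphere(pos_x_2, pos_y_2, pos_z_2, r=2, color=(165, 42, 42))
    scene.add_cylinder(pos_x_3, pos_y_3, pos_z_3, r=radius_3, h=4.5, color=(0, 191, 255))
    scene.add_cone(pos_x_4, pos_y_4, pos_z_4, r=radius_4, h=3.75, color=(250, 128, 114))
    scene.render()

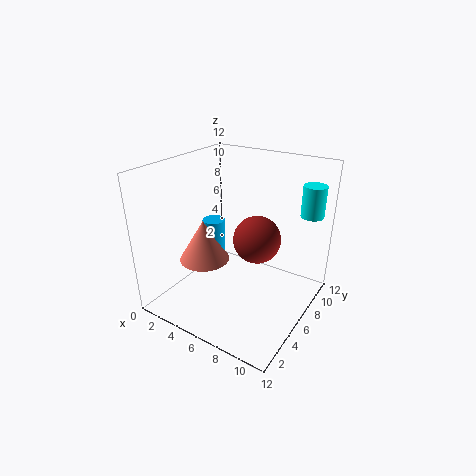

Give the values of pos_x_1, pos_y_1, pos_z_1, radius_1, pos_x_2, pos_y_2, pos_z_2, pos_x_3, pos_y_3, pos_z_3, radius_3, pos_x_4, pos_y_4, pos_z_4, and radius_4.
pos_x_1 = 10.5, pos_y_1 = 10.75, pos_z_1 = 7.25, radius_1 = 1, pos_x_2 = 7.25, pos_y_2 = 7, pos_z_2 = 5.75, pos_x_3 = 2.75, pos_y_3 = 7, pos_z_3 = 2, radius_3 = 1, pos_x_4 = 2.5, pos_y_4 = 5.75, pos_z_4 = 3, radius_4 = 2.25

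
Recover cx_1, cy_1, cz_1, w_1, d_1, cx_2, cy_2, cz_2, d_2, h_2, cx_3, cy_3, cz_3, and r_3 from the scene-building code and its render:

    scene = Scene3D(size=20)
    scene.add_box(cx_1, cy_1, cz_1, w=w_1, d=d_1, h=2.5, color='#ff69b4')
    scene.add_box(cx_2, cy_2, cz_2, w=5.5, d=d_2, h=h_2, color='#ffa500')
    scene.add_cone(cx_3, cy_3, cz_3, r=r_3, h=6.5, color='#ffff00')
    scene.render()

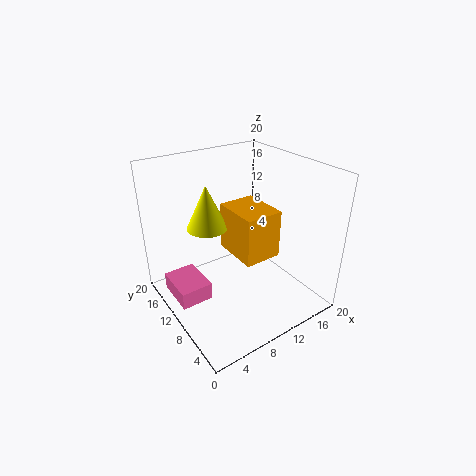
cx_1 = 1
cy_1 = 10
cz_1 = 1.5
w_1 = 4.5
d_1 = 6
cx_2 = 10
cy_2 = 7.5
cz_2 = 6.5
d_2 = 7
h_2 = 7
cx_3 = 8
cy_3 = 15
cz_3 = 10
r_3 = 3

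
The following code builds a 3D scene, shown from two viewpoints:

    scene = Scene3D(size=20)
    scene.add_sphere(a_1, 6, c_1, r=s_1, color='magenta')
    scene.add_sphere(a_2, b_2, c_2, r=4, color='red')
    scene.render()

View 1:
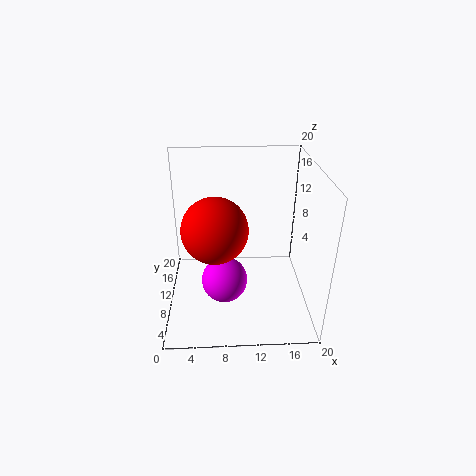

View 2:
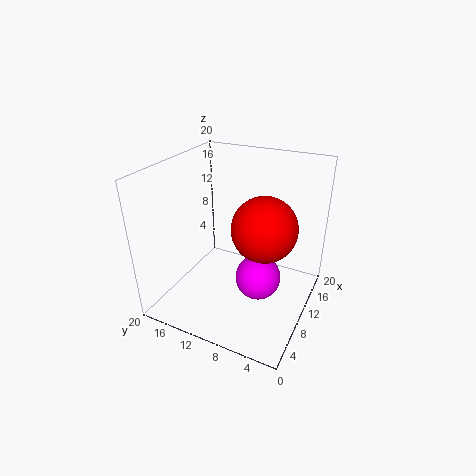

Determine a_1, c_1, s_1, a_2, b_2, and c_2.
a_1 = 8
c_1 = 6
s_1 = 3
a_2 = 7
b_2 = 5
c_2 = 14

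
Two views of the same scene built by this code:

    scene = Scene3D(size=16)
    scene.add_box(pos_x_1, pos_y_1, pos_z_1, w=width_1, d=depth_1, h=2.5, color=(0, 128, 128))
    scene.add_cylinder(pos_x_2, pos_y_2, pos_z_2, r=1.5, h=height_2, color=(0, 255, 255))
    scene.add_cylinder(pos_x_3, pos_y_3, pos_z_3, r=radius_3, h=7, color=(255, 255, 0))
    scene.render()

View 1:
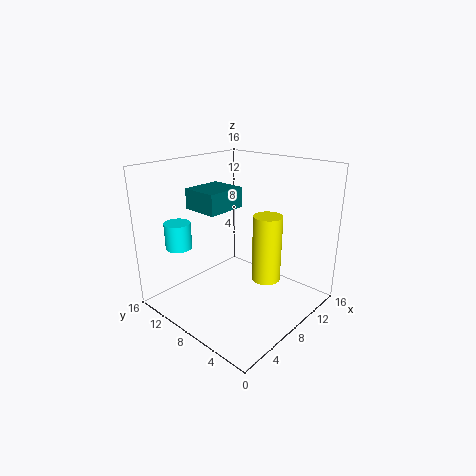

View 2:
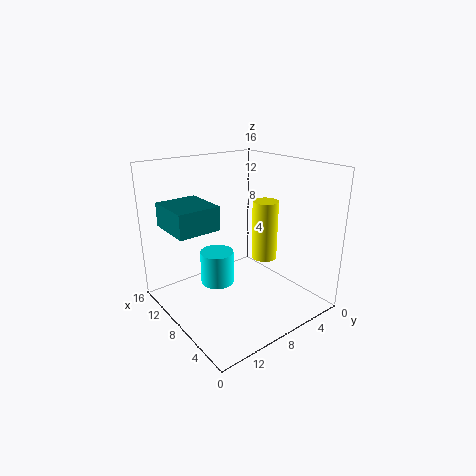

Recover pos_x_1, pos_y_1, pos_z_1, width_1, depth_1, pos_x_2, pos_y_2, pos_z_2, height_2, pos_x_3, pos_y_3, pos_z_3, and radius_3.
pos_x_1 = 7, pos_y_1 = 11, pos_z_1 = 10, width_1 = 5, depth_1 = 4.5, pos_x_2 = 4, pos_y_2 = 13.5, pos_z_2 = 6.5, height_2 = 3, pos_x_3 = 8, pos_y_3 = 4, pos_z_3 = 4.5, radius_3 = 1.5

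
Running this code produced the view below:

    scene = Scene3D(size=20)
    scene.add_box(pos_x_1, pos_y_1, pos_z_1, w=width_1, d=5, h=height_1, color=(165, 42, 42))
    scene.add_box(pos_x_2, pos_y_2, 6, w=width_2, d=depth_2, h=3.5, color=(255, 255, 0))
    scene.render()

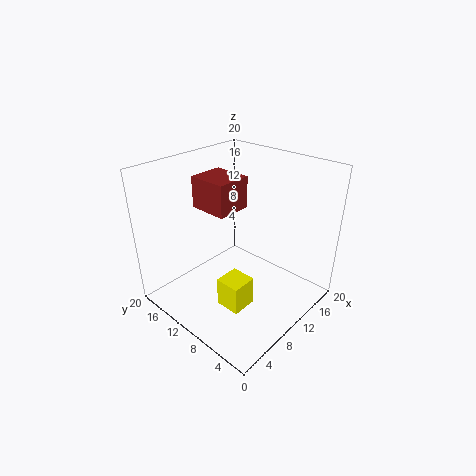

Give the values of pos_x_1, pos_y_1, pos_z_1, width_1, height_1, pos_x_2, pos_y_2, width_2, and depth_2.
pos_x_1 = 5, pos_y_1 = 8, pos_z_1 = 15.5, width_1 = 4.5, height_1 = 4, pos_x_2 = 2, pos_y_2 = 3, width_2 = 3, depth_2 = 3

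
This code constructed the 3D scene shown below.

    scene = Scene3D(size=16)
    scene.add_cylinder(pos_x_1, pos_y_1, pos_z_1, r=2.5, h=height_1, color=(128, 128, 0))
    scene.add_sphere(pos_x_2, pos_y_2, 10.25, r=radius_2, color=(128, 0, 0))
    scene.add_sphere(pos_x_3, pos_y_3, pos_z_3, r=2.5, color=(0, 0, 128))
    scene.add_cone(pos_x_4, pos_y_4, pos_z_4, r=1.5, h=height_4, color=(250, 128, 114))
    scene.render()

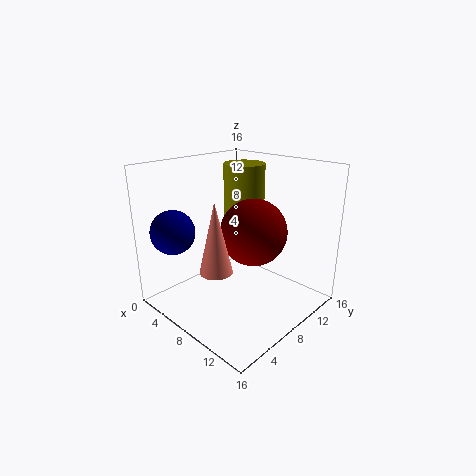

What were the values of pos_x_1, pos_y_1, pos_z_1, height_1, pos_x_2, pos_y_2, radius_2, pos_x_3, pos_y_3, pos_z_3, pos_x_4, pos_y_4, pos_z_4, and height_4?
pos_x_1 = 4.75
pos_y_1 = 12.5
pos_z_1 = 8.25
height_1 = 7
pos_x_2 = 11.75
pos_y_2 = 6.25
radius_2 = 3.25
pos_x_3 = 2.5
pos_y_3 = 3.25
pos_z_3 = 8.5
pos_x_4 = 11.5
pos_y_4 = 1.5
pos_z_4 = 7.75
height_4 = 6.5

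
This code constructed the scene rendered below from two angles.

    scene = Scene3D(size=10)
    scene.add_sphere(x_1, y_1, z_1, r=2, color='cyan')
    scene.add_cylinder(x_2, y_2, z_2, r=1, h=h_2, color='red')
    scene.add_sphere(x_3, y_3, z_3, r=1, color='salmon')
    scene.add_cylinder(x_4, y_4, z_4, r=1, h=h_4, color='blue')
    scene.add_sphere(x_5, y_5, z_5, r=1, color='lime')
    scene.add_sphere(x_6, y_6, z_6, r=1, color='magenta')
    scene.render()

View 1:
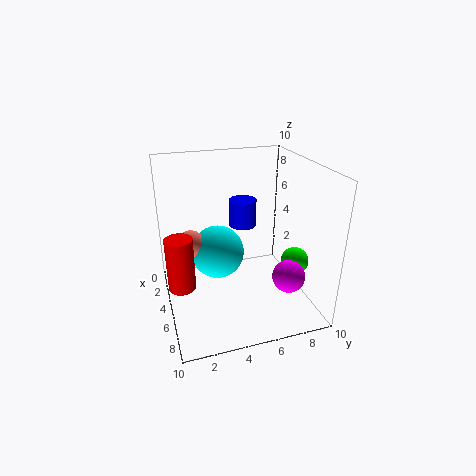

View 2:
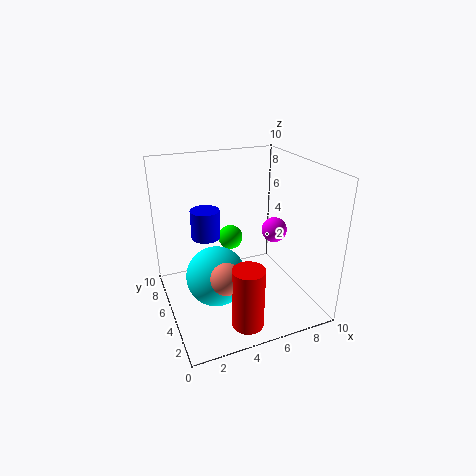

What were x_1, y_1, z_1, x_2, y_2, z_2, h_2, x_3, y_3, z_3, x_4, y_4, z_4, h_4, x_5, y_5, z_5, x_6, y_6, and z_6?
x_1 = 3
y_1 = 4
z_1 = 3
x_2 = 4
y_2 = 1
z_2 = 1
h_2 = 4
x_3 = 3
y_3 = 2
z_3 = 4
x_4 = 3
y_4 = 6
z_4 = 5
h_4 = 2
x_5 = 6
y_5 = 9
z_5 = 3
x_6 = 9
y_6 = 7
z_6 = 4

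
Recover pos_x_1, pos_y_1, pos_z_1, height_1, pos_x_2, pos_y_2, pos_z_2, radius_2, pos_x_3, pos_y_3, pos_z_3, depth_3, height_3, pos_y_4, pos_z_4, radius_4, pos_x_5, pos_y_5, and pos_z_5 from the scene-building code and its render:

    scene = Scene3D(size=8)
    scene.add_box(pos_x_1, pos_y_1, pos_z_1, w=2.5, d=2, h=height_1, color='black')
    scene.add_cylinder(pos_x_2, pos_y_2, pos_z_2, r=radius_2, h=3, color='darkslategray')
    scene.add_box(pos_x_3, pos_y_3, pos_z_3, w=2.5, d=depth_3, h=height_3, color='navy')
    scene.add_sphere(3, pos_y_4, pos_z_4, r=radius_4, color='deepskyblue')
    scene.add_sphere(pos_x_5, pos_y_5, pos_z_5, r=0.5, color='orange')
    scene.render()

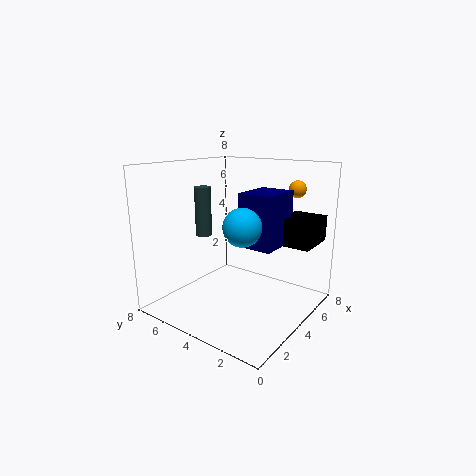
pos_x_1 = 5.5, pos_y_1 = 0.5, pos_z_1 = 3.5, height_1 = 1.5, pos_x_2 = 4.5, pos_y_2 = 7, pos_z_2 = 3.5, radius_2 = 0.5, pos_x_3 = 4, pos_y_3 = 2, pos_z_3 = 3.5, depth_3 = 2, height_3 = 3, pos_y_4 = 3, pos_z_4 = 5, radius_4 = 1, pos_x_5 = 7, pos_y_5 = 2, pos_z_5 = 6.5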